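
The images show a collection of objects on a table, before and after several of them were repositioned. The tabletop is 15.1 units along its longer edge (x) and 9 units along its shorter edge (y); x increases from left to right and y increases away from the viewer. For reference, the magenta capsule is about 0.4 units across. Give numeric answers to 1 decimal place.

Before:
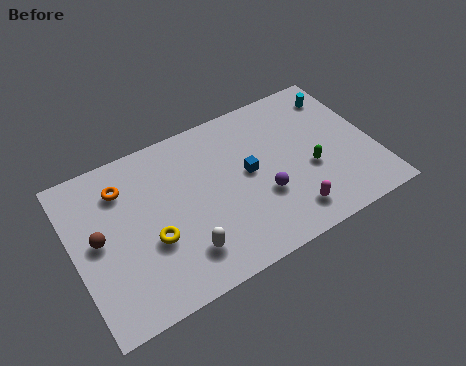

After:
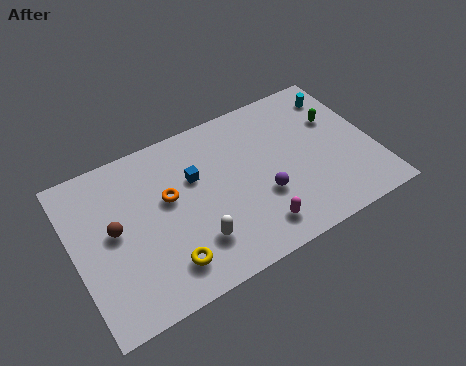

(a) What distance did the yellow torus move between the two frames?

1.7

The yellow torus was near (3.7, 3.4) before and (4.2, 1.8) after, so it travelled √(0.5² + 1.6²) ≈ 1.7 units.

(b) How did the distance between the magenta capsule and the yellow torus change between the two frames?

-2.4

They were about 6.9 units apart before and 4.5 after — 2.4 units closer together.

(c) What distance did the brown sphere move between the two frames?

0.8

The brown sphere moved from about (1.2, 4.7) to (2.0, 4.8), a distance of √(0.8² + 0.1²) ≈ 0.8.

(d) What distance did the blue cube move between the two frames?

2.8

The blue cube moved from about (8.8, 4.8) to (6.2, 5.8), a distance of √(2.6² + 1.0²) ≈ 2.8.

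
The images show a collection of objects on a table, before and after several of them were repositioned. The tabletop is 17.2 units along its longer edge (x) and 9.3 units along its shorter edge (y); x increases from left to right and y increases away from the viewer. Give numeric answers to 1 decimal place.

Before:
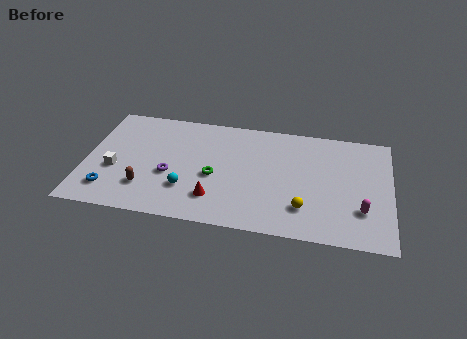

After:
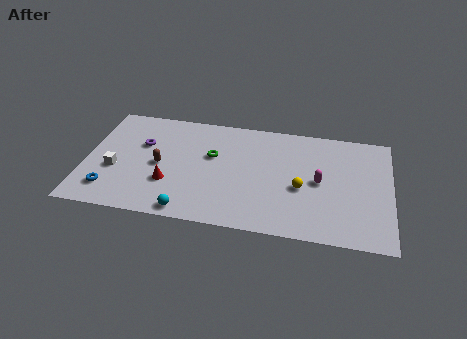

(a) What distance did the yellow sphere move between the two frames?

1.6

The yellow sphere moved from about (12.4, 2.3) to (12.2, 3.9), a distance of √(0.2² + 1.6²) ≈ 1.6.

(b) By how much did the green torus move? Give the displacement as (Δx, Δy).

(-0.2, 1.7)

The green torus started near (7.3, 4.0) and ended near (7.1, 5.7).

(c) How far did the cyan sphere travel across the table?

1.8

The cyan sphere moved from about (5.8, 2.7) to (6.0, 0.9), a distance of √(0.2² + 1.8²) ≈ 1.8.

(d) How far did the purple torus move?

2.9

The purple torus was near (4.8, 3.7) before and (3.1, 6.0) after, so it travelled √(1.7² + 2.3²) ≈ 2.9 units.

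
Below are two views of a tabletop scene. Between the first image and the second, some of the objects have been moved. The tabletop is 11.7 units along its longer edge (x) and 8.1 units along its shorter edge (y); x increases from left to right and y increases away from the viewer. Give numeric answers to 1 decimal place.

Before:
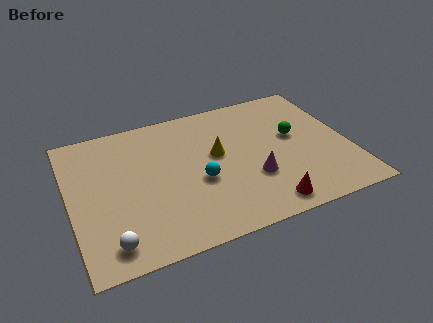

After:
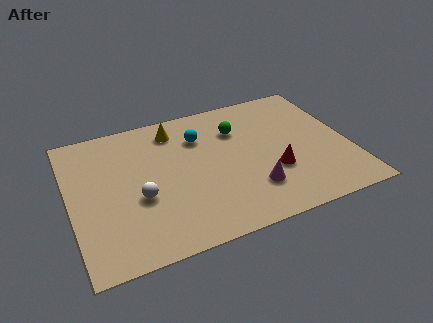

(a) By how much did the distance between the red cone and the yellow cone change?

+1.5

Before: roughly 3.9 units apart; after: 5.4. That's 1.5 units further apart.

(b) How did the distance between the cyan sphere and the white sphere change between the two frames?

-0.5

The distance was about 4.4 in the first image and 3.9 in the second, so they moved 0.5 units closer together.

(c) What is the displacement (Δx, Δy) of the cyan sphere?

(0.3, 2.6)

From the two frames, the cyan sphere sits at roughly (5.3, 3.3) before and (5.6, 5.9) after.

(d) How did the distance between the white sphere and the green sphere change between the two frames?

-3.7

They were about 8.8 units apart before and 5.1 after — 3.7 units closer together.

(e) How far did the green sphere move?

2.6

The green sphere was near (9.5, 4.6) before and (7.2, 5.8) after, so it travelled √(2.3² + 1.2²) ≈ 2.6 units.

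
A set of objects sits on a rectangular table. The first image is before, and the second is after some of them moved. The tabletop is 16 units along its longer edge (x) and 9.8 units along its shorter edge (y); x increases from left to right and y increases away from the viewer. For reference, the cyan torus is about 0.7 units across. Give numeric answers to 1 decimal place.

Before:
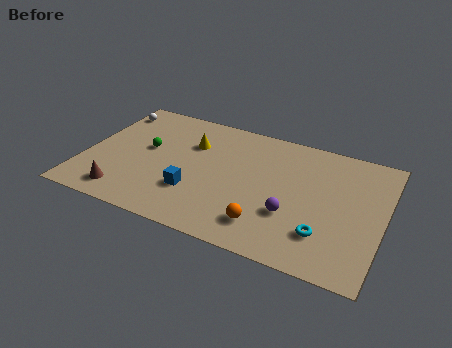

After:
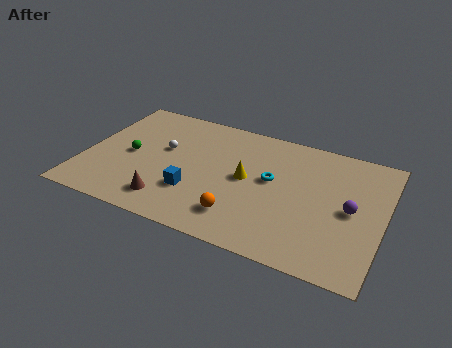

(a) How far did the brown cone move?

2.4

The brown cone moved from about (2.5, 1.5) to (4.9, 1.8), a distance of √(2.4² + 0.3²) ≈ 2.4.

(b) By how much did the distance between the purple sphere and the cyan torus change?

+2.4

The distance was about 2.0 in the first image and 4.4 in the second, so they moved 2.4 units further apart.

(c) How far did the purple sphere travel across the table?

3.4

The purple sphere moved from about (11.3, 3.3) to (14.3, 4.8), a distance of √(3.0² + 1.5²) ≈ 3.4.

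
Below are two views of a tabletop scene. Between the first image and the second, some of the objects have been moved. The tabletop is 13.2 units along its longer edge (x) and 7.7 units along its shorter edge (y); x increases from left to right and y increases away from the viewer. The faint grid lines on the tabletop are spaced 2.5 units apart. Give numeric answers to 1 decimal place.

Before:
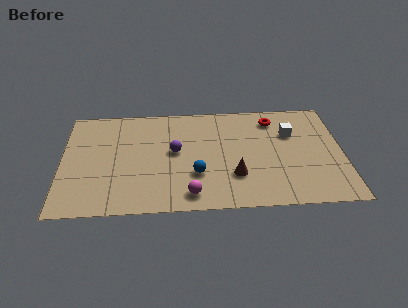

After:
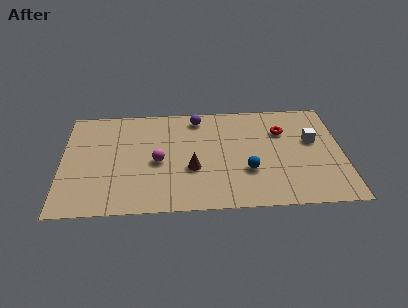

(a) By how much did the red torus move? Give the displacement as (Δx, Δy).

(0.4, -0.9)

From the two frames, the red torus sits at roughly (10.0, 6.3) before and (10.4, 5.4) after.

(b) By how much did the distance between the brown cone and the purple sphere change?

+0.3

Before: roughly 3.4 units apart; after: 3.7. That's 0.3 units further apart.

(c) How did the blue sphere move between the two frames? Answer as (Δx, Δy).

(2.4, 0.1)

From the two frames, the blue sphere sits at roughly (6.3, 2.5) before and (8.7, 2.6) after.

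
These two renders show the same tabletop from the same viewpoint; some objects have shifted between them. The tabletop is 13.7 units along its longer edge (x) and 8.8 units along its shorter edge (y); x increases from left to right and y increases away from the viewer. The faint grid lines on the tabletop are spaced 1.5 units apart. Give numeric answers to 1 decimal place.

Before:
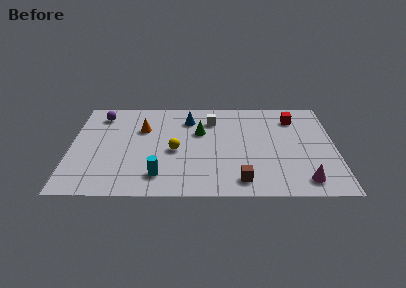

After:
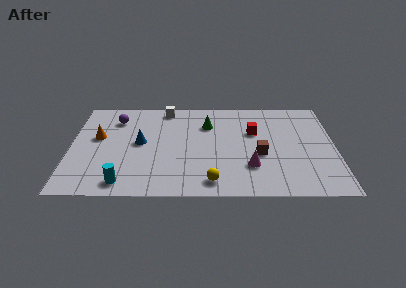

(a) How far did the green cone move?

0.8

The green cone moved from about (6.7, 5.6) to (7.1, 6.3), a distance of √(0.4² + 0.7²) ≈ 0.8.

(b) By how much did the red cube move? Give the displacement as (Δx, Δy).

(-2.1, -1.3)

The red cube was at about (11.6, 6.9) and moved to about (9.5, 5.6).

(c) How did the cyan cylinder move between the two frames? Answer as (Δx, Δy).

(-1.8, -0.6)

The cyan cylinder was at about (4.6, 1.7) and moved to about (2.8, 1.1).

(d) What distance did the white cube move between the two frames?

2.6

From (7.3, 6.7) to (4.9, 7.8), the white cube covered √(2.4² + 1.1²) ≈ 2.6 units.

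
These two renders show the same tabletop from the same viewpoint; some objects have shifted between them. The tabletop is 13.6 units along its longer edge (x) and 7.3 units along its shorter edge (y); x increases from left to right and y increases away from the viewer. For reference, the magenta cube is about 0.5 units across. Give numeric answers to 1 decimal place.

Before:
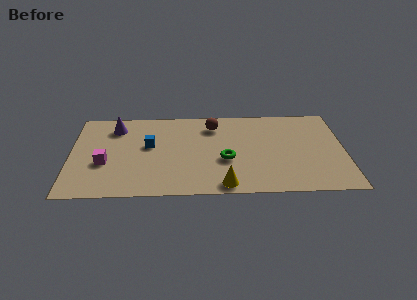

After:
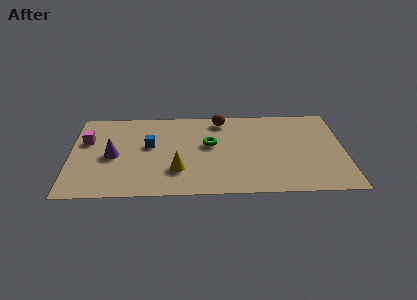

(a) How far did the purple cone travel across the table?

2.4

The purple cone moved from about (2.2, 5.8) to (2.1, 3.4), a distance of √(0.1² + 2.4²) ≈ 2.4.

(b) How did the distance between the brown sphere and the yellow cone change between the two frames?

-0.3

Before: roughly 5.0 units apart; after: 4.7. That's 0.3 units closer together.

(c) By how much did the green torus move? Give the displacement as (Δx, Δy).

(-0.8, 1.3)

From the two frames, the green torus sits at roughly (7.7, 2.9) before and (6.9, 4.2) after.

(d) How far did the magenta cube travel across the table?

2.1

The magenta cube moved from about (1.7, 2.8) to (0.8, 4.7), a distance of √(0.9² + 1.9²) ≈ 2.1.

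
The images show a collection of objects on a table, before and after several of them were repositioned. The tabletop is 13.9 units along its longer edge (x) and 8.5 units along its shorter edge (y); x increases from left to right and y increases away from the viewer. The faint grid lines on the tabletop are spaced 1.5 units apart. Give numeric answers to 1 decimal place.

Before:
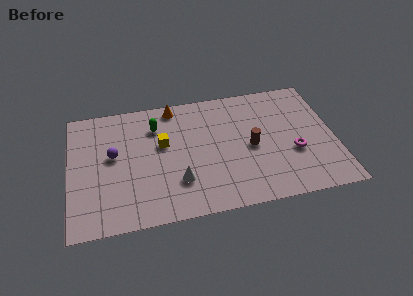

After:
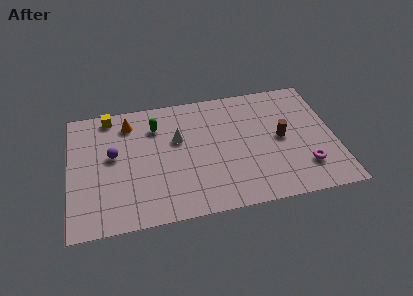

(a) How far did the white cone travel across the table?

2.9

The white cone was near (5.6, 2.4) before and (5.7, 5.3) after, so it travelled √(0.1² + 2.9²) ≈ 2.9 units.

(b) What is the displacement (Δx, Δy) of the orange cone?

(-2.4, -0.7)

From the two frames, the orange cone sits at roughly (5.6, 7.6) before and (3.2, 6.9) after.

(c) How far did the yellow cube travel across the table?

3.7

The yellow cube was near (4.9, 5.1) before and (2.2, 7.6) after, so it travelled √(2.7² + 2.5²) ≈ 3.7 units.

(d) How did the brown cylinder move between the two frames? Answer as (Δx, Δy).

(1.6, 0.3)

The brown cylinder started near (9.5, 4.0) and ended near (11.1, 4.3).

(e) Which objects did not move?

the green capsule and the purple sphere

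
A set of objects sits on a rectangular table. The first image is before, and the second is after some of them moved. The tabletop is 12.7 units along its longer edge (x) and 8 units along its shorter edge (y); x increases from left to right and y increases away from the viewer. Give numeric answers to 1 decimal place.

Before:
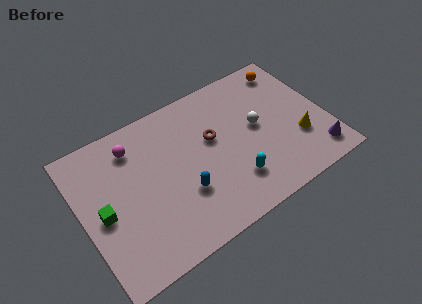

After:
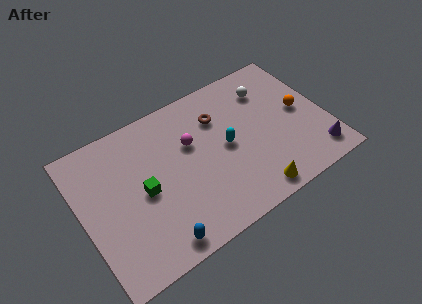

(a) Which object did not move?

the purple cone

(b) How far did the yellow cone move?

3.3

The yellow cone moved from about (11.1, 2.6) to (8.3, 0.9), a distance of √(2.8² + 1.7²) ≈ 3.3.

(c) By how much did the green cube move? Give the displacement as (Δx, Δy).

(2.1, 0.1)

The green cube was at about (1.0, 3.7) and moved to about (3.1, 3.8).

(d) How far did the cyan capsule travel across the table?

2.0

From (7.5, 2.0) to (7.5, 4.0), the cyan capsule covered √(0.0² + 2.0²) ≈ 2.0 units.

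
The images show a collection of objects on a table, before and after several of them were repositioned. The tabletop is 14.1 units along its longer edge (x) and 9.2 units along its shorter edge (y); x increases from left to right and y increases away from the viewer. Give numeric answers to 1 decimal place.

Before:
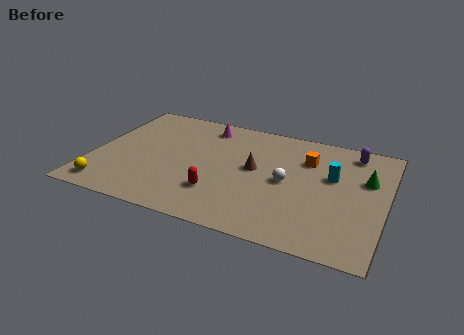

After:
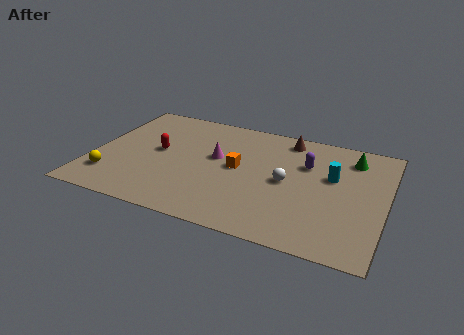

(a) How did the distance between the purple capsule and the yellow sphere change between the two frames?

-3.1

They were about 13.1 units apart before and 10.0 after — 3.1 units closer together.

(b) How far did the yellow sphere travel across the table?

0.9

The yellow sphere was near (1.1, 1.2) before and (1.1, 2.1) after, so it travelled √(0.0² + 0.9²) ≈ 0.9 units.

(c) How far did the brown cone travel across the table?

3.3

The brown cone moved from about (7.8, 5.0) to (9.1, 8.0), a distance of √(1.3² + 3.0²) ≈ 3.3.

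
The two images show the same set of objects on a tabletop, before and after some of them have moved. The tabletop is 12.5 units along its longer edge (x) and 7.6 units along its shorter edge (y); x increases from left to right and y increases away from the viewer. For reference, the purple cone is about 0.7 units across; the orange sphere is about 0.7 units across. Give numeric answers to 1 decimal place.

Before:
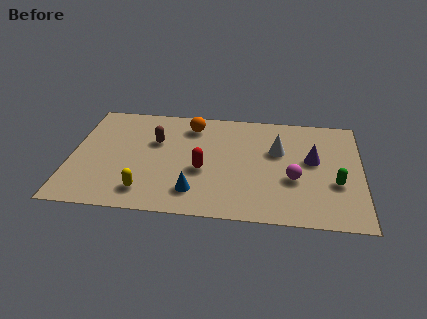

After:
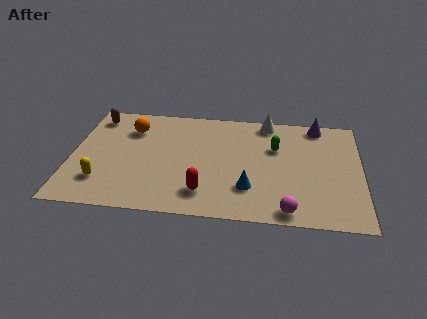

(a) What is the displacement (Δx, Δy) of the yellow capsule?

(-1.9, 0.5)

From the two frames, the yellow capsule sits at roughly (3.3, 1.4) before and (1.4, 1.9) after.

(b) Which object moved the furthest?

the green capsule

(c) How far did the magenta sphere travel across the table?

2.1

The magenta sphere moved from about (9.6, 2.9) to (9.4, 0.8), a distance of √(0.2² + 2.1²) ≈ 2.1.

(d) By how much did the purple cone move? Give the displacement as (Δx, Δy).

(0.2, 2.5)

From the two frames, the purple cone sits at roughly (10.4, 4.3) before and (10.6, 6.8) after.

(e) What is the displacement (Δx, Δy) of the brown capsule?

(-2.7, 1.5)

From the two frames, the brown capsule sits at roughly (3.6, 4.9) before and (0.9, 6.4) after.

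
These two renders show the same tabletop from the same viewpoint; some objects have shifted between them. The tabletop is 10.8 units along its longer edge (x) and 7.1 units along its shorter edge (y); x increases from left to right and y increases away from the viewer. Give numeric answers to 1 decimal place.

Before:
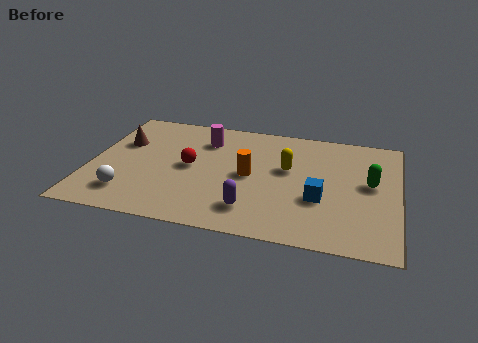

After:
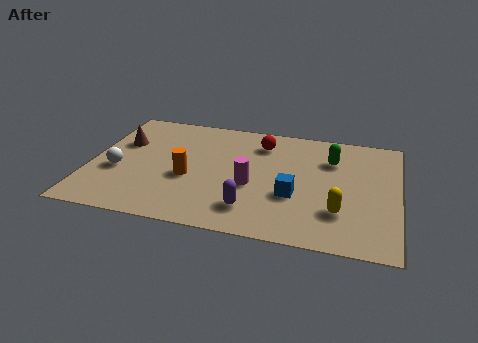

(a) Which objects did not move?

the purple capsule and the brown cone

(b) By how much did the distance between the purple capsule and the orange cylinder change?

+0.7

The distance was about 2.0 in the first image and 2.7 in the second, so they moved 0.7 units further apart.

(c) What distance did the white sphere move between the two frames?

1.4

From (1.5, 1.5) to (1.0, 2.8), the white sphere covered √(0.5² + 1.3²) ≈ 1.4 units.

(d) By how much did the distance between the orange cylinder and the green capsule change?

+1.2

They were about 4.2 units apart before and 5.4 after — 1.2 units further apart.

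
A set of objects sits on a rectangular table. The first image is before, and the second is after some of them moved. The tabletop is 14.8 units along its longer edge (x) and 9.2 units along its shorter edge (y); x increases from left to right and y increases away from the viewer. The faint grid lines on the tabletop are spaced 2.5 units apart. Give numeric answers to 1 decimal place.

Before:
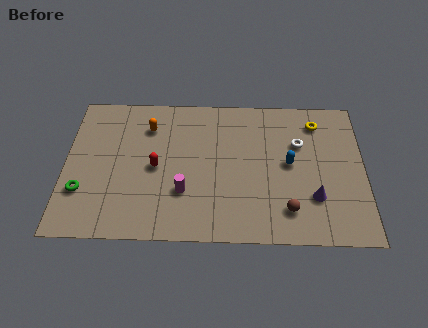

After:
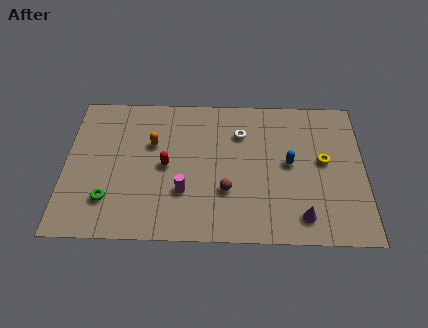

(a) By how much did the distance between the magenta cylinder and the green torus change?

-1.3

Before: roughly 5.0 units apart; after: 3.7. That's 1.3 units closer together.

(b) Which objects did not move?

the blue capsule and the magenta cylinder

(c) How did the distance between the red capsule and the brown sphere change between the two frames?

-3.6

The distance was about 7.0 in the first image and 3.4 in the second, so they moved 3.6 units closer together.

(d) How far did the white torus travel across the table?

3.0

The white torus moved from about (11.6, 6.1) to (8.7, 6.7), a distance of √(2.9² + 0.6²) ≈ 3.0.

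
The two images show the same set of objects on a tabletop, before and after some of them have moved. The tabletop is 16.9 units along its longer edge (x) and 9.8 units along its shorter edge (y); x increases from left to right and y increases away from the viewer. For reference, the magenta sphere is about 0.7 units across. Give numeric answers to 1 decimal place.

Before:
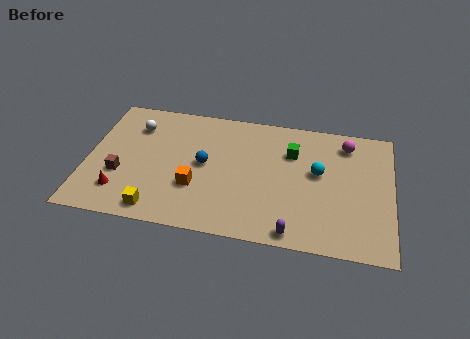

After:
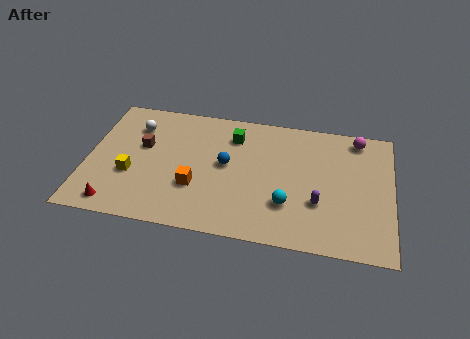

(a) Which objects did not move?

the white sphere and the orange cube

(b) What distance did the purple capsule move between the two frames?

2.7

The purple capsule moved from about (11.6, 0.9) to (12.9, 3.3), a distance of √(1.3² + 2.4²) ≈ 2.7.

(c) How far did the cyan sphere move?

3.1

The cyan sphere was near (12.8, 5.6) before and (11.2, 2.9) after, so it travelled √(1.6² + 2.7²) ≈ 3.1 units.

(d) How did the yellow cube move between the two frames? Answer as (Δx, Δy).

(-1.6, 2.4)

The yellow cube started near (4.1, 1.2) and ended near (2.5, 3.6).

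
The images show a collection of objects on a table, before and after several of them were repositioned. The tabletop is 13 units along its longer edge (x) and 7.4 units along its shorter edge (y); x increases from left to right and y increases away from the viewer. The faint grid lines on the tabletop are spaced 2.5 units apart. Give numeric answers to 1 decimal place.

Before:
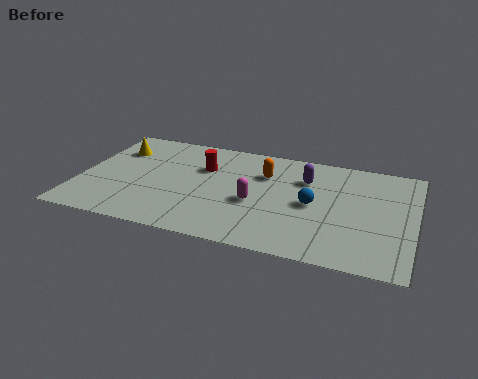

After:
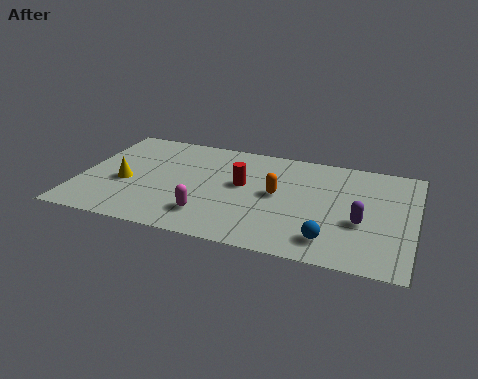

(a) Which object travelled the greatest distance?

the purple capsule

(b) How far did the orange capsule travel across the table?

1.4

From (7.1, 5.2) to (7.7, 3.9), the orange capsule covered √(0.6² + 1.3²) ≈ 1.4 units.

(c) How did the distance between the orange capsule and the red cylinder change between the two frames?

-1.0

They were about 2.4 units apart before and 1.4 after — 1.0 units closer together.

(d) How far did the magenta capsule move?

2.2

The magenta capsule moved from about (6.9, 3.1) to (5.2, 1.7), a distance of √(1.7² + 1.4²) ≈ 2.2.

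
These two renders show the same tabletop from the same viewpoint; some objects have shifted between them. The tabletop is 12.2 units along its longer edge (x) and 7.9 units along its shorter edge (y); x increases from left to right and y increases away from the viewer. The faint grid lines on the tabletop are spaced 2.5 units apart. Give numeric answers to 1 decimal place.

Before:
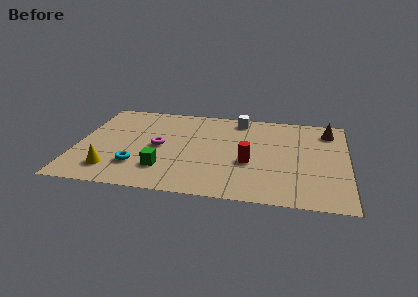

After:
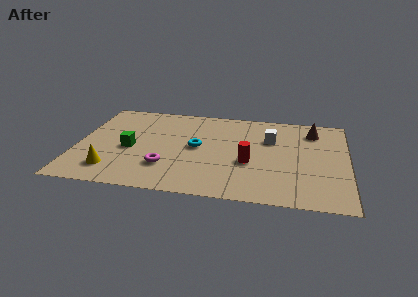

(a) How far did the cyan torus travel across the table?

3.3

From (2.8, 2.1) to (5.4, 4.1), the cyan torus covered √(2.6² + 2.0²) ≈ 3.3 units.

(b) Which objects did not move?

the yellow cone and the red cylinder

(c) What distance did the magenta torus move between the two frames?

1.7

The magenta torus was near (3.7, 3.9) before and (4.1, 2.2) after, so it travelled √(0.4² + 1.7²) ≈ 1.7 units.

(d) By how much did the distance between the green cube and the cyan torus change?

+1.9

Before: roughly 1.2 units apart; after: 3.1. That's 1.9 units further apart.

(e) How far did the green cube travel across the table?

2.2

From (4.0, 2.0) to (2.4, 3.5), the green cube covered √(1.6² + 1.5²) ≈ 2.2 units.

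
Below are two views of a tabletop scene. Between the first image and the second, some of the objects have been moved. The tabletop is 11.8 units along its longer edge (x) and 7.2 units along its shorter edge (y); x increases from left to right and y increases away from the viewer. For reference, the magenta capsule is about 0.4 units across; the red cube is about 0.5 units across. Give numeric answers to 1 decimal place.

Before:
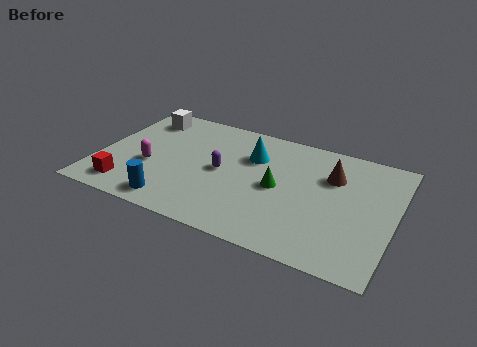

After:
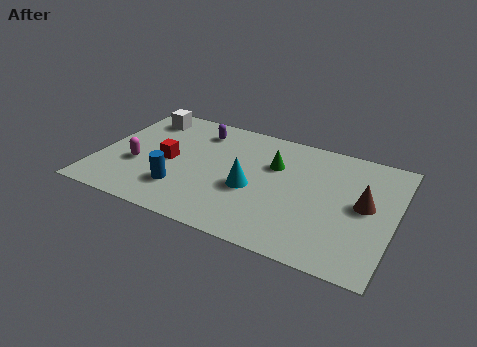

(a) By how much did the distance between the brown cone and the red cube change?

-0.9

They were about 8.7 units apart before and 7.8 after — 0.9 units closer together.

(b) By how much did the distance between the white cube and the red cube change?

-1.8

They were about 4.7 units apart before and 2.9 after — 1.8 units closer together.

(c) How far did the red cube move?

2.6

From (1.4, 1.2) to (2.8, 3.4), the red cube covered √(1.4² + 2.2²) ≈ 2.6 units.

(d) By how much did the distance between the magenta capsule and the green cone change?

+0.6

Before: roughly 5.1 units apart; after: 5.7. That's 0.6 units further apart.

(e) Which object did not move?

the white cube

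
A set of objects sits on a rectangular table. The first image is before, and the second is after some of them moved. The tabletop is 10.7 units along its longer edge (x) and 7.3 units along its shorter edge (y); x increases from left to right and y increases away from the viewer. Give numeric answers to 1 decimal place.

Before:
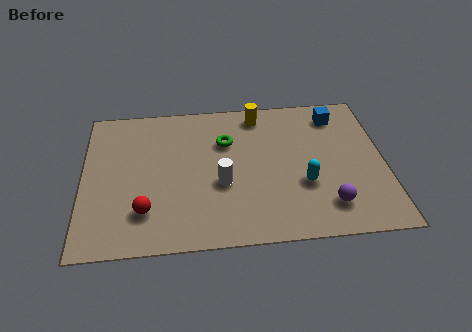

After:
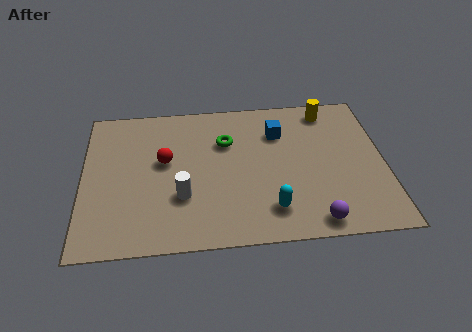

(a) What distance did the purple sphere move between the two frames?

0.9

The purple sphere was near (8.6, 1.5) before and (8.1, 0.8) after, so it travelled √(0.5² + 0.7²) ≈ 0.9 units.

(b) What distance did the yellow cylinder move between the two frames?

2.5

From (6.3, 6.3) to (8.8, 6.3), the yellow cylinder covered √(2.5² + 0.0²) ≈ 2.5 units.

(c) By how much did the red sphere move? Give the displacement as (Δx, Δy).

(0.7, 2.4)

The red sphere started near (2.2, 1.8) and ended near (2.9, 4.2).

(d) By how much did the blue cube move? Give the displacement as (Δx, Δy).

(-2.1, -0.7)

From the two frames, the blue cube sits at roughly (9.1, 6.0) before and (7.0, 5.3) after.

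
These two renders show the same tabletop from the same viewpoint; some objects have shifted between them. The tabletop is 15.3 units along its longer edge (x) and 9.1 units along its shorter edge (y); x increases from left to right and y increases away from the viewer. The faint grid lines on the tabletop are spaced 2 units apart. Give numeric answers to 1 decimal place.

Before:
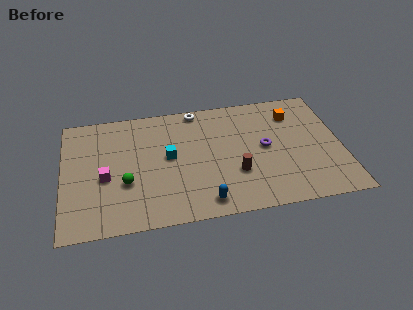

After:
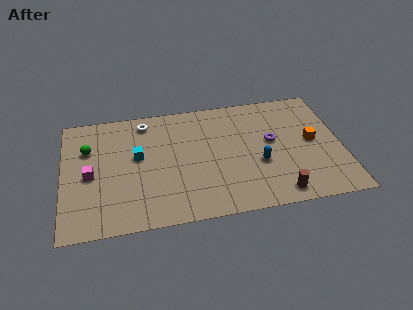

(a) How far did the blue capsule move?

3.9

The blue capsule moved from about (7.6, 1.2) to (10.7, 3.5), a distance of √(3.1² + 2.3²) ≈ 3.9.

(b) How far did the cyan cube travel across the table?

1.7

The cyan cube was near (5.8, 4.9) before and (4.1, 5.2) after, so it travelled √(1.7² + 0.3²) ≈ 1.7 units.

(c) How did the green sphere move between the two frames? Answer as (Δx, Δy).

(-2.0, 2.9)

The green sphere was at about (3.4, 3.3) and moved to about (1.4, 6.2).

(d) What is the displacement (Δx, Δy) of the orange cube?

(0.9, -2.3)

The orange cube was at about (12.8, 7.0) and moved to about (13.7, 4.7).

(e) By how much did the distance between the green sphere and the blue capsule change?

+5.0

They were about 4.7 units apart before and 9.7 after — 5.0 units further apart.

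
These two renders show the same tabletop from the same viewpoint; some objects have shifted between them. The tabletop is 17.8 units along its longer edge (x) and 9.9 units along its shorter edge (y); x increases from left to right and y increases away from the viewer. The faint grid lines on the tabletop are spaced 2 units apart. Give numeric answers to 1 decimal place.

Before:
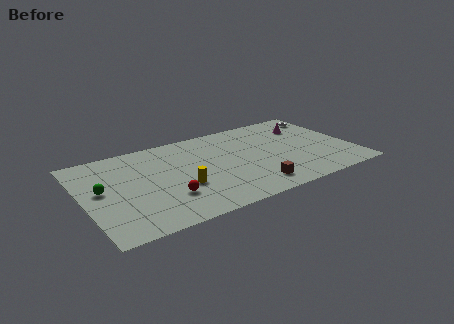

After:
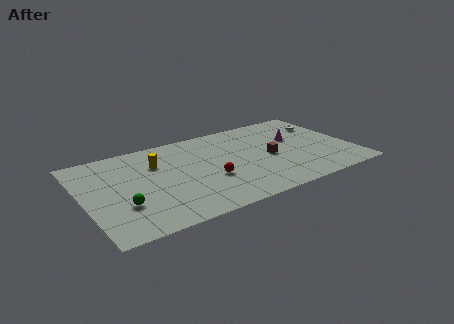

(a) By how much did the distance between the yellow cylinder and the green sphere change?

-0.7

Before: roughly 5.3 units apart; after: 4.6. That's 0.7 units closer together.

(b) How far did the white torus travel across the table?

1.0

From (16.8, 8.2) to (16.5, 7.2), the white torus covered √(0.3² + 1.0²) ≈ 1.0 units.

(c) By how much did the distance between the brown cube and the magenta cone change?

-4.7

Before: roughly 7.2 units apart; after: 2.5. That's 4.7 units closer together.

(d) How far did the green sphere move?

2.5

From (1.2, 5.4) to (2.3, 3.2), the green sphere covered √(1.1² + 2.2²) ≈ 2.5 units.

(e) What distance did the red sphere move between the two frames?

3.0

From (5.2, 2.9) to (8.1, 3.7), the red sphere covered √(2.9² + 0.8²) ≈ 3.0 units.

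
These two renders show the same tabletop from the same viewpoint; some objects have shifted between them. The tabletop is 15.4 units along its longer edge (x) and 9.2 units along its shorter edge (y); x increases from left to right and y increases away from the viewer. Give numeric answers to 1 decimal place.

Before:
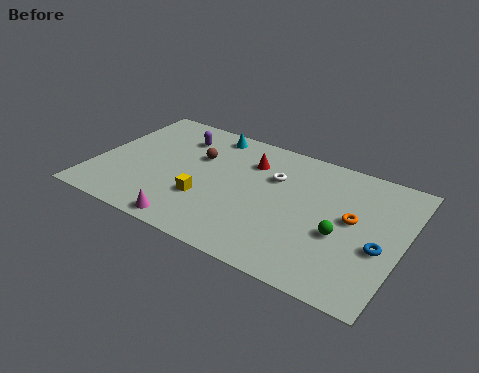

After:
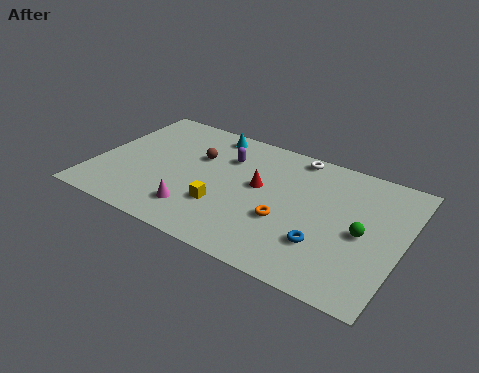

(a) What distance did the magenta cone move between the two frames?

1.1

From (5.4, 0.9) to (5.5, 2.0), the magenta cone covered √(0.1² + 1.1²) ≈ 1.1 units.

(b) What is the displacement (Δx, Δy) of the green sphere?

(1.0, 0.6)

The green sphere started near (12.5, 3.7) and ended near (13.5, 4.3).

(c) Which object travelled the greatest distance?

the orange torus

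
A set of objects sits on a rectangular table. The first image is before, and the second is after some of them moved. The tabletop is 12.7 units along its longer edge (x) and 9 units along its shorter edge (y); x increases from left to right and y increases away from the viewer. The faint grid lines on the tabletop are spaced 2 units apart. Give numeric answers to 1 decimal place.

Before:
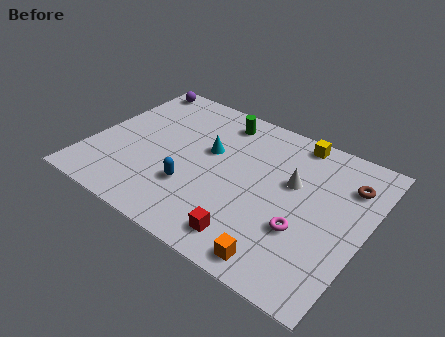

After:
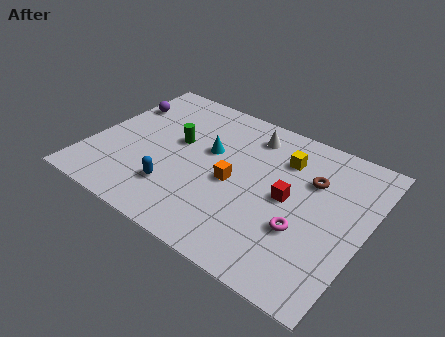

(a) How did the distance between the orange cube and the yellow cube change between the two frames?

-3.9

The distance was about 7.1 in the first image and 3.2 in the second, so they moved 3.9 units closer together.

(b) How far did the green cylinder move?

2.9

The green cylinder moved from about (5.4, 7.6) to (3.8, 5.2), a distance of √(1.6² + 2.4²) ≈ 2.9.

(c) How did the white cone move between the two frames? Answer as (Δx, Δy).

(-2.3, 1.9)

From the two frames, the white cone sits at roughly (9.2, 5.5) before and (6.9, 7.4) after.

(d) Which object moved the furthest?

the orange cube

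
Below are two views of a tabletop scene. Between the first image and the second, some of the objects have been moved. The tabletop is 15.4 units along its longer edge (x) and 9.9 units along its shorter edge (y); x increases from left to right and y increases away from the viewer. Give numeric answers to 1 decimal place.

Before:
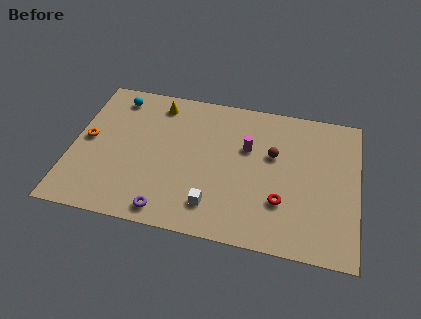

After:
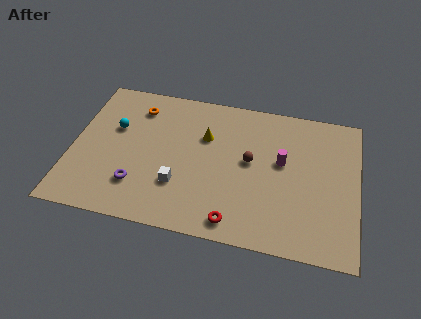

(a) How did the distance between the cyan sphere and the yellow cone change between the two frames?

+2.6

They were about 2.3 units apart before and 4.9 after — 2.6 units further apart.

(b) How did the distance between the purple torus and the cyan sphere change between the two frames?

-4.0

Before: roughly 8.0 units apart; after: 4.0. That's 4.0 units closer together.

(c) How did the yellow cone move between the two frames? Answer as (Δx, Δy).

(2.7, -1.8)

The yellow cone started near (4.4, 8.4) and ended near (7.1, 6.6).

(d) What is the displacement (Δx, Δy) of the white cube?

(-1.9, 1.0)

The white cube started near (7.8, 2.0) and ended near (5.9, 3.0).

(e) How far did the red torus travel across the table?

3.0

From (11.4, 3.0) to (9.0, 1.2), the red torus covered √(2.4² + 1.8²) ≈ 3.0 units.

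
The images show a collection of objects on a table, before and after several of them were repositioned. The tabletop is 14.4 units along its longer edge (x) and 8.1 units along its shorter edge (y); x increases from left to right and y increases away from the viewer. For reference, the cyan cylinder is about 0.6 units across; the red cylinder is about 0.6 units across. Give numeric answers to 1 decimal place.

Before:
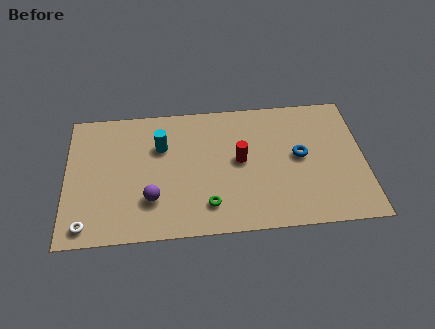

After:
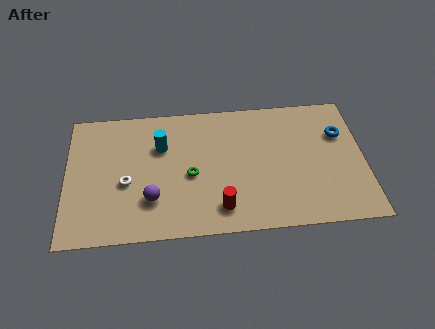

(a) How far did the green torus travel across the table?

2.1

The green torus moved from about (6.8, 1.7) to (6.0, 3.6), a distance of √(0.8² + 1.9²) ≈ 2.1.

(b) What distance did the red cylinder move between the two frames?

3.0

From (8.4, 4.3) to (7.4, 1.5), the red cylinder covered √(1.0² + 2.8²) ≈ 3.0 units.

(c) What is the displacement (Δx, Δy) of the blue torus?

(2.0, 1.2)

The blue torus started near (11.3, 4.3) and ended near (13.3, 5.5).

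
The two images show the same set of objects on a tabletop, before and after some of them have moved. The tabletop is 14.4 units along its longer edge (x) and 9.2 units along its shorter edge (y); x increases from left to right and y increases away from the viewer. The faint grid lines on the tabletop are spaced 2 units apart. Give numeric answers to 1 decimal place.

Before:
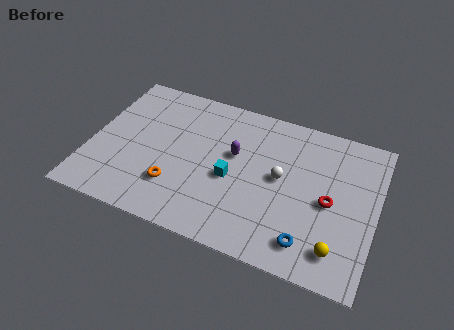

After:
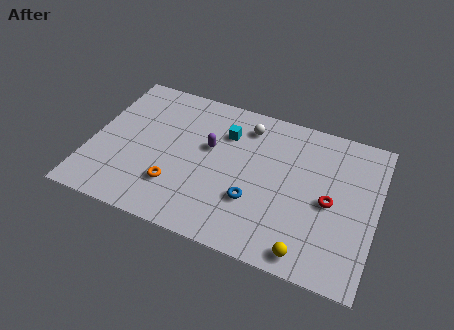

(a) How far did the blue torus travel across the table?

3.2

The blue torus was near (11.3, 1.6) before and (8.4, 3.0) after, so it travelled √(2.9² + 1.4²) ≈ 3.2 units.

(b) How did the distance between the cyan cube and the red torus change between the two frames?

+1.1

Before: roughly 4.9 units apart; after: 6.0. That's 1.1 units further apart.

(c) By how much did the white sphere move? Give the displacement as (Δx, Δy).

(-2.0, 2.6)

The white sphere started near (9.6, 4.9) and ended near (7.6, 7.5).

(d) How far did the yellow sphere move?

1.6

From (12.7, 1.7) to (11.3, 1.0), the yellow sphere covered √(1.4² + 0.7²) ≈ 1.6 units.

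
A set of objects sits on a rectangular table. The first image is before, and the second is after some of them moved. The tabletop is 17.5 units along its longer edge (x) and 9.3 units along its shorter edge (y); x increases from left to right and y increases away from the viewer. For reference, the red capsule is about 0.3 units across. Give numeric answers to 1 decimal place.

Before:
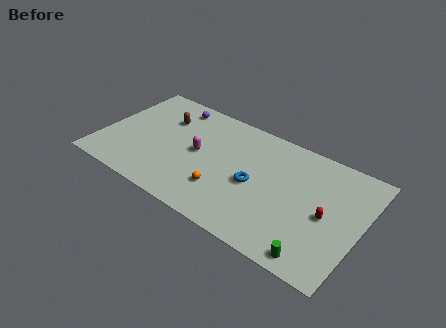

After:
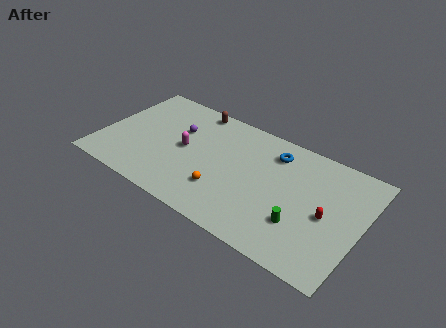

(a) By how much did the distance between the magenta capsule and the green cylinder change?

-1.0

The distance was about 9.4 in the first image and 8.4 in the second, so they moved 1.0 units closer together.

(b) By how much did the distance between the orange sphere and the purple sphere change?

-1.9

The distance was about 7.0 in the first image and 5.1 in the second, so they moved 1.9 units closer together.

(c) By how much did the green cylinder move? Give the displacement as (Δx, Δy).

(-1.3, 1.8)

The green cylinder started near (15.1, 1.0) and ended near (13.8, 2.8).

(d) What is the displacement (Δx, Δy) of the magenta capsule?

(-0.9, -0.1)

The magenta capsule started near (6.5, 4.8) and ended near (5.6, 4.7).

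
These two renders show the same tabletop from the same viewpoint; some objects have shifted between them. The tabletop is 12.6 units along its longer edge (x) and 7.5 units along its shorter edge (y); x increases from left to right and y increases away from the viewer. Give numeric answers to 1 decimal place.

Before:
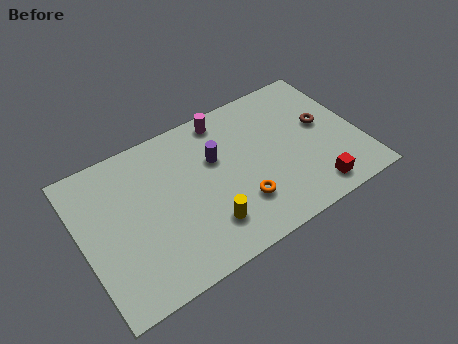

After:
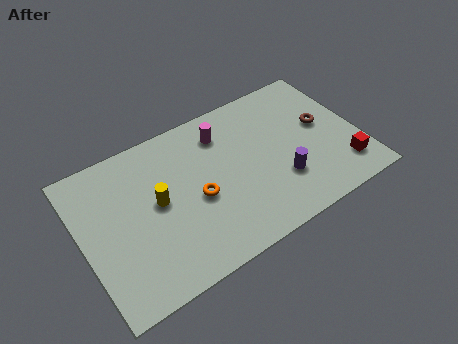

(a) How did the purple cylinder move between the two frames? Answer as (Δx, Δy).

(2.6, -2.5)

The purple cylinder was at about (6.2, 4.8) and moved to about (8.8, 2.3).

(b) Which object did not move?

the brown torus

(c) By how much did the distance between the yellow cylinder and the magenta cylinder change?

-1.3

They were about 5.1 units apart before and 3.8 after — 1.3 units closer together.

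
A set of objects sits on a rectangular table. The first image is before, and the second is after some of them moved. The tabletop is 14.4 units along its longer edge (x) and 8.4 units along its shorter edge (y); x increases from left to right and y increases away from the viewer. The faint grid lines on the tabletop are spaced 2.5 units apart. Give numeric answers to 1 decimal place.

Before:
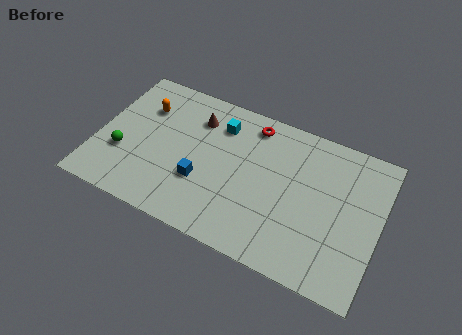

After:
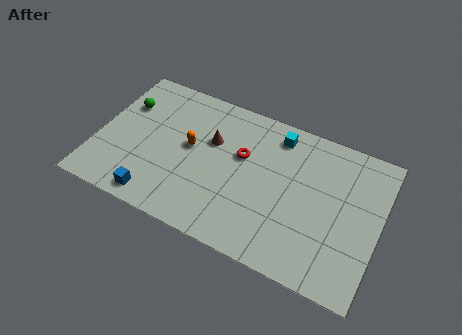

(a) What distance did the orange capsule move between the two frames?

3.0

From (2.1, 6.0) to (4.7, 4.6), the orange capsule covered √(2.6² + 1.4²) ≈ 3.0 units.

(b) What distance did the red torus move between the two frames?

2.0

From (7.6, 7.2) to (7.3, 5.2), the red torus covered √(0.3² + 2.0²) ≈ 2.0 units.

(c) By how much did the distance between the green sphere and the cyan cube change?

+2.1

Before: roughly 5.8 units apart; after: 7.9. That's 2.1 units further apart.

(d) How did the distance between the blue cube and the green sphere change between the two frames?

+1.2

They were about 4.1 units apart before and 5.3 after — 1.2 units further apart.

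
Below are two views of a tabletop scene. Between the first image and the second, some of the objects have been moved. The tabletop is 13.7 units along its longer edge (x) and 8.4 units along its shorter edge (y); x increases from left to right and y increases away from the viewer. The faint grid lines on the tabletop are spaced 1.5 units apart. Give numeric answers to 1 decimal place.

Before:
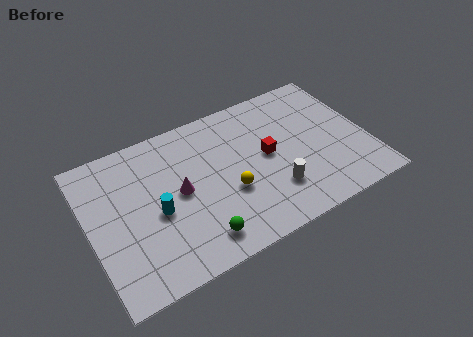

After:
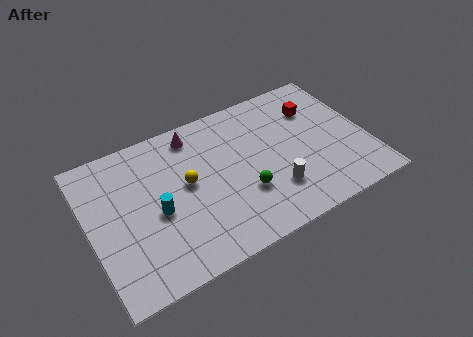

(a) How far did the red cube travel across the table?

3.2

The red cube moved from about (8.8, 4.4) to (11.5, 6.1), a distance of √(2.7² + 1.7²) ≈ 3.2.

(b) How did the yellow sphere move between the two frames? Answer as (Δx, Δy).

(-1.9, 1.4)

The yellow sphere was at about (6.7, 3.2) and moved to about (4.8, 4.6).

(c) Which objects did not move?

the white cylinder and the cyan cylinder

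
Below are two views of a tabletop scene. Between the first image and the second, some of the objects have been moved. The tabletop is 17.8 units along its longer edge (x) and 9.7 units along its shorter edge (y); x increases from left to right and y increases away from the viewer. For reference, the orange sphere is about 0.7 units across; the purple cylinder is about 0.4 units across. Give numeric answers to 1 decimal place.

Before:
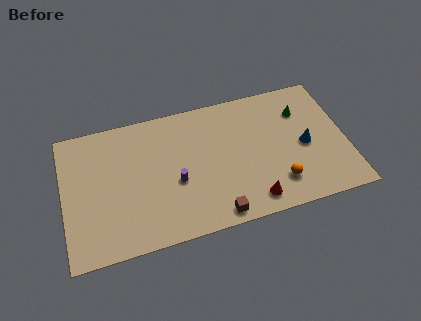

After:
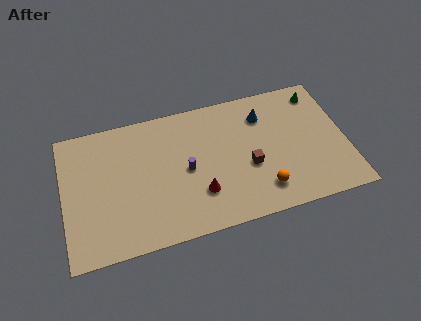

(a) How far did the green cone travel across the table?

1.6

The green cone was near (15.2, 7.1) before and (16.4, 8.2) after, so it travelled √(1.2² + 1.1²) ≈ 1.6 units.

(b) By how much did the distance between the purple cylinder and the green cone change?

+0.6

They were about 8.8 units apart before and 9.4 after — 0.6 units further apart.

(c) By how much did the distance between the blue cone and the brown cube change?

-3.2

Before: roughly 6.9 units apart; after: 3.7. That's 3.2 units closer together.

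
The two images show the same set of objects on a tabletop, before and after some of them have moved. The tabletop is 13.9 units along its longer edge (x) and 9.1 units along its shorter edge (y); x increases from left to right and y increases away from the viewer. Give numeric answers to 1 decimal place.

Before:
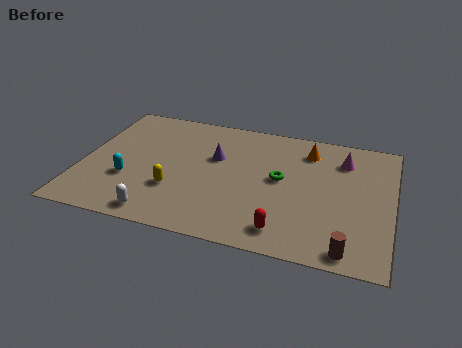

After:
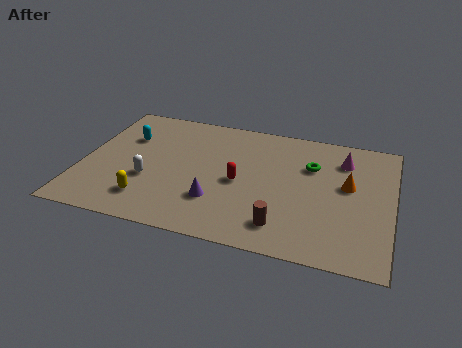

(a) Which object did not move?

the magenta cone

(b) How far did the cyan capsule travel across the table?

3.1

The cyan capsule moved from about (2.2, 3.1) to (1.8, 6.2), a distance of √(0.4² + 3.1²) ≈ 3.1.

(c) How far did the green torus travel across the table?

1.8

The green torus moved from about (8.9, 4.9) to (10.2, 6.2), a distance of √(1.3² + 1.3²) ≈ 1.8.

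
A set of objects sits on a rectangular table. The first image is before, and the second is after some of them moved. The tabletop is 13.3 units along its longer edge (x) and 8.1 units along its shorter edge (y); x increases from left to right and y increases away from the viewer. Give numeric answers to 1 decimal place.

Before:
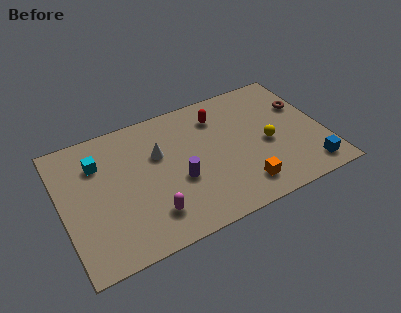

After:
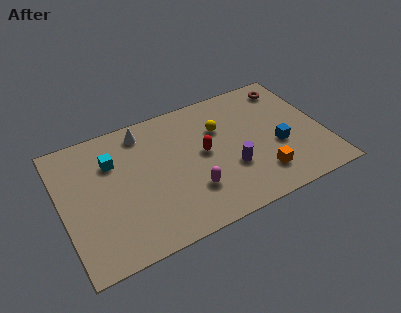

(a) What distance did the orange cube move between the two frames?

1.0

The orange cube was near (8.8, 1.5) before and (9.8, 1.8) after, so it travelled √(1.0² + 0.3²) ≈ 1.0 units.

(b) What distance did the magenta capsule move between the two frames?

2.2

The magenta capsule moved from about (4.2, 1.8) to (6.3, 2.3), a distance of √(2.1² + 0.5²) ≈ 2.2.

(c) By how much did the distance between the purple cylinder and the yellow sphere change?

-1.9

They were about 4.6 units apart before and 2.7 after — 1.9 units closer together.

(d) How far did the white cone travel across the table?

1.8

The white cone was near (5.0, 5.2) before and (4.4, 6.9) after, so it travelled √(0.6² + 1.7²) ≈ 1.8 units.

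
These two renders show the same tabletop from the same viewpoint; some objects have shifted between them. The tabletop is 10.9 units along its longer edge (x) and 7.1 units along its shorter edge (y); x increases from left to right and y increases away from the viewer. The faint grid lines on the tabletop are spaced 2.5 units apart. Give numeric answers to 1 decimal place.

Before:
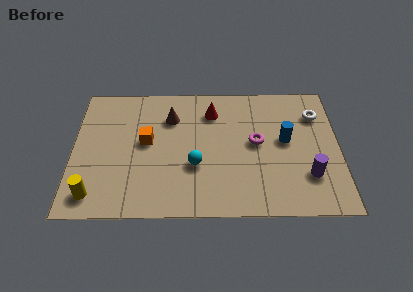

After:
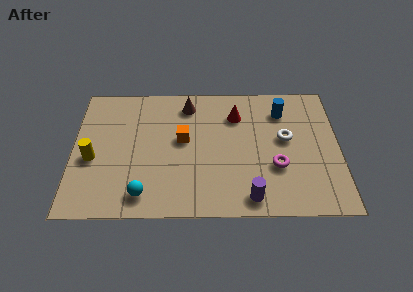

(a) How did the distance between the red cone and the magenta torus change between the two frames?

+0.7

The distance was about 2.5 in the first image and 3.2 in the second, so they moved 0.7 units further apart.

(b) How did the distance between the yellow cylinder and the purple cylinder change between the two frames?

-2.0

The distance was about 8.7 in the first image and 6.7 in the second, so they moved 2.0 units closer together.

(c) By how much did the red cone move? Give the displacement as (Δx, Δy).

(1.0, -0.2)

The red cone started near (5.7, 5.5) and ended near (6.7, 5.3).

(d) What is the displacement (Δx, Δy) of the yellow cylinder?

(-0.1, 1.9)

The yellow cylinder started near (0.9, 1.1) and ended near (0.8, 3.0).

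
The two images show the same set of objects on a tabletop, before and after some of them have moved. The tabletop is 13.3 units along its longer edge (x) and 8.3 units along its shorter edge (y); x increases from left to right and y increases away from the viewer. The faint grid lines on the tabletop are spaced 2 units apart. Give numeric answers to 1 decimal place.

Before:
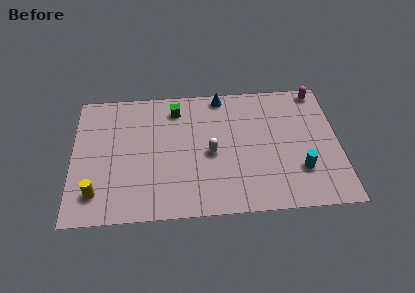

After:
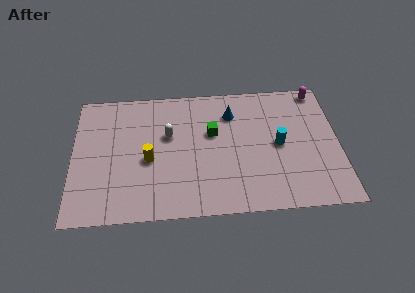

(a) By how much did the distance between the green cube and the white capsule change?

-1.2

The distance was about 3.4 in the first image and 2.2 in the second, so they moved 1.2 units closer together.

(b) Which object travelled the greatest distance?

the yellow cylinder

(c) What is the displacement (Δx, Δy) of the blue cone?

(0.5, -1.2)

From the two frames, the blue cone sits at roughly (7.5, 7.5) before and (8.0, 6.3) after.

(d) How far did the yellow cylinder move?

3.2

From (1.2, 1.7) to (3.8, 3.6), the yellow cylinder covered √(2.6² + 1.9²) ≈ 3.2 units.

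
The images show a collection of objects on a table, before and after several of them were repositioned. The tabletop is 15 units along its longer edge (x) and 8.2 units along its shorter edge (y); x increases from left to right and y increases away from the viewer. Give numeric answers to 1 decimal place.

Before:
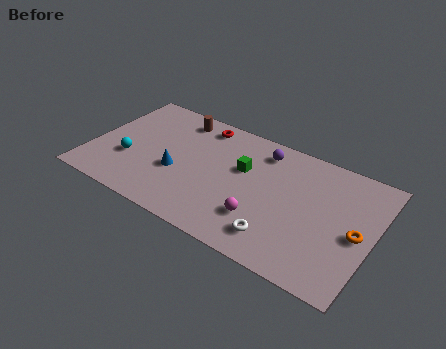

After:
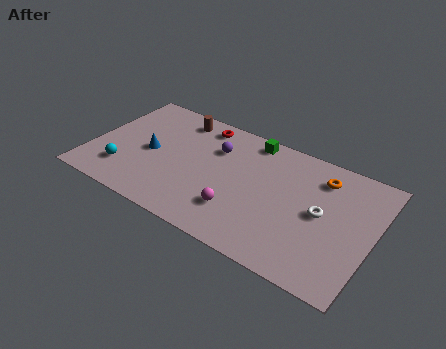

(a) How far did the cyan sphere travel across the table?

0.9

The cyan sphere moved from about (2.1, 2.9) to (2.0, 2.0), a distance of √(0.1² + 0.9²) ≈ 0.9.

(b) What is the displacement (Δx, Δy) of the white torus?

(1.9, 2.6)

From the two frames, the white torus sits at roughly (10.4, 1.6) before and (12.3, 4.2) after.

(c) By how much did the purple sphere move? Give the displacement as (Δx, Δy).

(-2.4, -1.0)

The purple sphere was at about (8.8, 6.8) and moved to about (6.4, 5.8).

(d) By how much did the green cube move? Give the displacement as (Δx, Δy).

(0.1, 2.2)

The green cube started near (8.0, 5.1) and ended near (8.1, 7.3).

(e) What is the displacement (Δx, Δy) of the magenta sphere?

(-1.2, -0.1)

The magenta sphere was at about (9.4, 2.3) and moved to about (8.2, 2.2).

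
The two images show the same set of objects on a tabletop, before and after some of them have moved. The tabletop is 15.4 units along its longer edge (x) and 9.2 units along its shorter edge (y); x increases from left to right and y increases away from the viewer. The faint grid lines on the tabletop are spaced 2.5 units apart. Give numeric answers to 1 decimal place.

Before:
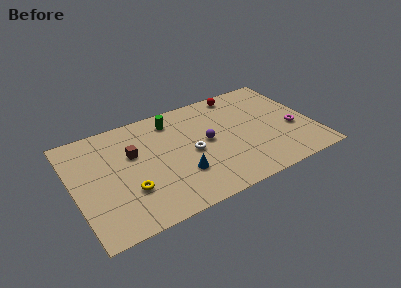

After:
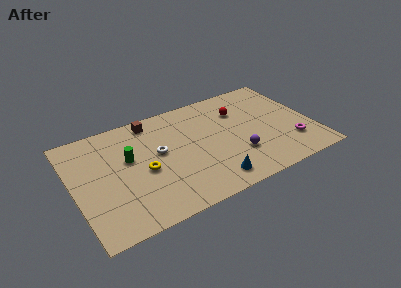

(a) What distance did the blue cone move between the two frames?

2.3

The blue cone moved from about (6.6, 2.8) to (8.4, 1.4), a distance of √(1.8² + 1.4²) ≈ 2.3.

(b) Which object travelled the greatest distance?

the green cylinder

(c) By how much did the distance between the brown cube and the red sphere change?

-1.9

The distance was about 7.7 in the first image and 5.8 in the second, so they moved 1.9 units closer together.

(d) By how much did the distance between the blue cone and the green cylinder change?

+1.5

The distance was about 4.8 in the first image and 6.3 in the second, so they moved 1.5 units further apart.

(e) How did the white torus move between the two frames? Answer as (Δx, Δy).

(-2.0, 0.9)

The white torus started near (7.5, 4.3) and ended near (5.5, 5.2).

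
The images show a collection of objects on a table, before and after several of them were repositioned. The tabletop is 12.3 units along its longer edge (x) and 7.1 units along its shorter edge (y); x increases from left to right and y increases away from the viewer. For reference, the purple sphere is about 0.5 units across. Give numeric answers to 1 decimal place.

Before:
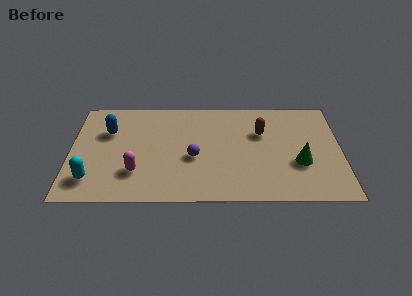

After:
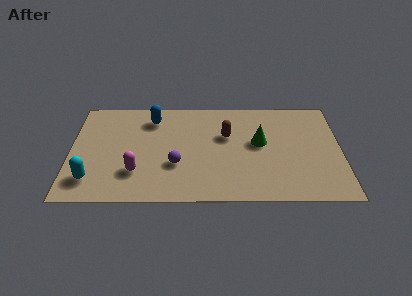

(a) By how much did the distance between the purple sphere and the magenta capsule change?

-0.9

The distance was about 2.8 in the first image and 1.9 in the second, so they moved 0.9 units closer together.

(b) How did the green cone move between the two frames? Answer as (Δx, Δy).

(-1.8, 1.4)

From the two frames, the green cone sits at roughly (10.4, 2.6) before and (8.6, 4.0) after.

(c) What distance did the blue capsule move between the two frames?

2.2

The blue capsule moved from about (1.7, 4.8) to (3.7, 5.7), a distance of √(2.0² + 0.9²) ≈ 2.2.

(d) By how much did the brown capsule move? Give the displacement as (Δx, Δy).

(-1.6, -0.2)

From the two frames, the brown capsule sits at roughly (8.7, 4.7) before and (7.1, 4.5) after.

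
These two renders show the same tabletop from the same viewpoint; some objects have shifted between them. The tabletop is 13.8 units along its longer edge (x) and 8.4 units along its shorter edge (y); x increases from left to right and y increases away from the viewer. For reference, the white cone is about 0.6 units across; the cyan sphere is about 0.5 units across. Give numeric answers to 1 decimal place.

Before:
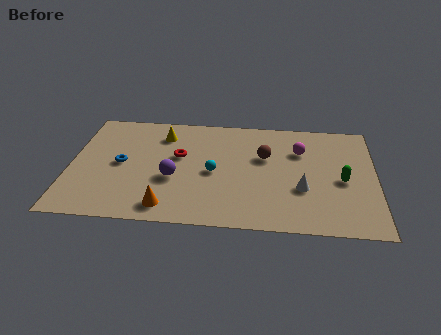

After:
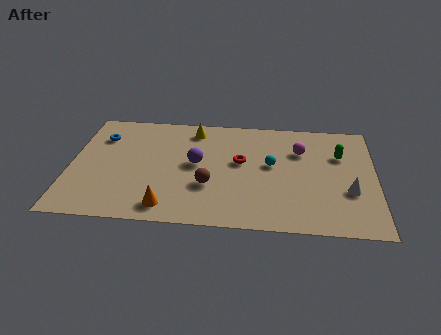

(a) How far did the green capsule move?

1.9

The green capsule moved from about (12.3, 3.8) to (12.2, 5.7), a distance of √(0.1² + 1.9²) ≈ 1.9.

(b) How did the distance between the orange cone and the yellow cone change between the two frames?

+0.6

The distance was about 5.4 in the first image and 6.0 in the second, so they moved 0.6 units further apart.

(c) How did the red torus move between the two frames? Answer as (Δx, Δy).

(2.8, -0.2)

The red torus started near (4.9, 5.0) and ended near (7.7, 4.8).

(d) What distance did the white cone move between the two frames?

2.1

From (10.5, 3.0) to (12.6, 3.0), the white cone covered √(2.1² + 0.0²) ≈ 2.1 units.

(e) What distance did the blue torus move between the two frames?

2.2

The blue torus was near (2.3, 4.2) before and (1.3, 6.2) after, so it travelled √(1.0² + 2.0²) ≈ 2.2 units.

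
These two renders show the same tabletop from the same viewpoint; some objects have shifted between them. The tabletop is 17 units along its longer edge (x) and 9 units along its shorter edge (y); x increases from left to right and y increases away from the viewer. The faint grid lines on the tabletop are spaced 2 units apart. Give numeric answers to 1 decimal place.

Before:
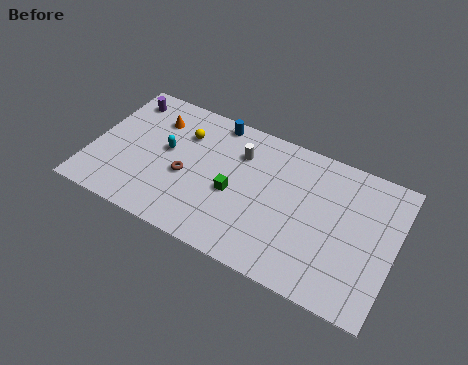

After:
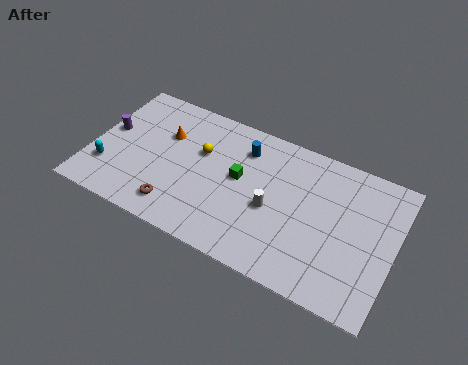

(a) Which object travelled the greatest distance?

the cyan capsule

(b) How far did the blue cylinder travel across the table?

2.1

From (6.5, 8.1) to (8.3, 7.0), the blue cylinder covered √(1.8² + 1.1²) ≈ 2.1 units.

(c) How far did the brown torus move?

2.2

From (5.4, 3.8) to (5.2, 1.6), the brown torus covered √(0.2² + 2.2²) ≈ 2.2 units.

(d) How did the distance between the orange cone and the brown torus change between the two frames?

+0.9

They were about 3.7 units apart before and 4.6 after — 0.9 units further apart.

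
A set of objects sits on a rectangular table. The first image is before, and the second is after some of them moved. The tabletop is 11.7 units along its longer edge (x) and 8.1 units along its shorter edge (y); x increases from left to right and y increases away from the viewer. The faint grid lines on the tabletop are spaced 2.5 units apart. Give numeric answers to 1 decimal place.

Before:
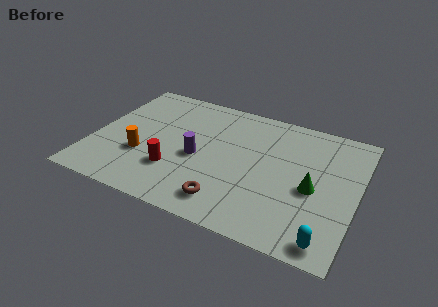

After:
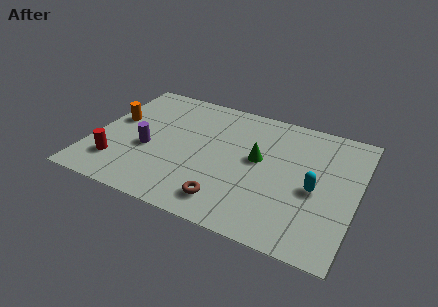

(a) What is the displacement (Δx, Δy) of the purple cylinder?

(-2.2, -0.3)

The purple cylinder started near (4.7, 3.6) and ended near (2.5, 3.3).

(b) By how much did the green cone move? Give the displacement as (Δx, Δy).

(-2.5, 0.9)

The green cone was at about (9.8, 3.6) and moved to about (7.3, 4.5).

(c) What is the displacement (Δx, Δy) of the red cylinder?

(-2.5, -0.5)

The red cylinder was at about (3.8, 2.4) and moved to about (1.3, 1.9).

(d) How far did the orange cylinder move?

2.4

From (2.3, 2.8) to (0.8, 4.7), the orange cylinder covered √(1.5² + 1.9²) ≈ 2.4 units.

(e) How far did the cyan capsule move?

2.8

From (10.7, 0.9) to (9.9, 3.6), the cyan capsule covered √(0.8² + 2.7²) ≈ 2.8 units.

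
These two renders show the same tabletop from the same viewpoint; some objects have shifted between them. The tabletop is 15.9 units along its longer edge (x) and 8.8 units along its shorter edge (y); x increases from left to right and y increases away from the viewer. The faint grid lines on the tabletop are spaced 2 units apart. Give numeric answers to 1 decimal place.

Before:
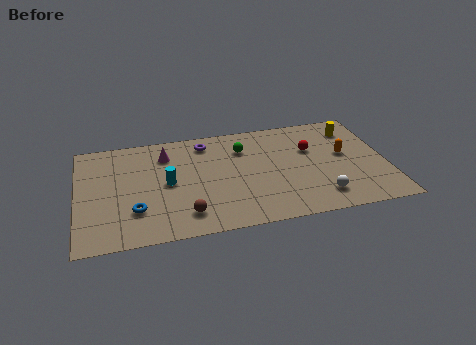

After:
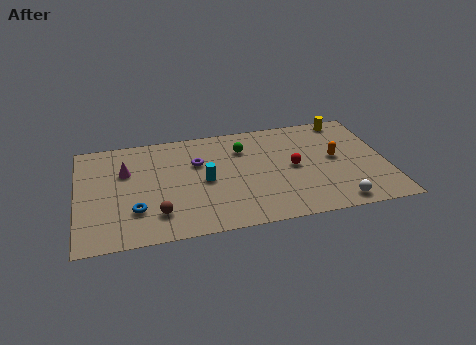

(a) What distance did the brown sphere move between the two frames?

1.4

The brown sphere moved from about (5.4, 1.7) to (4.0, 2.0), a distance of √(1.4² + 0.3²) ≈ 1.4.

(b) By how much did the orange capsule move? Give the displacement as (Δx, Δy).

(-0.5, -0.2)

The orange capsule started near (13.8, 4.9) and ended near (13.3, 4.7).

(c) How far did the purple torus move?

1.7

The purple torus moved from about (6.7, 7.4) to (6.2, 5.8), a distance of √(0.5² + 1.6²) ≈ 1.7.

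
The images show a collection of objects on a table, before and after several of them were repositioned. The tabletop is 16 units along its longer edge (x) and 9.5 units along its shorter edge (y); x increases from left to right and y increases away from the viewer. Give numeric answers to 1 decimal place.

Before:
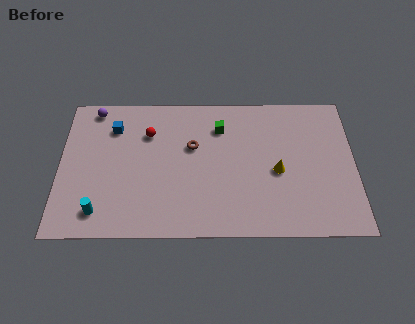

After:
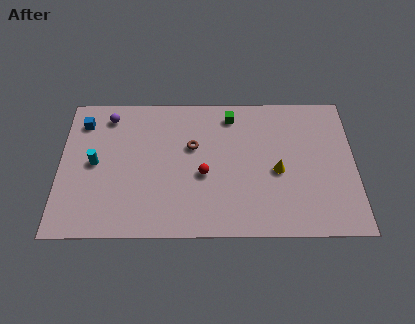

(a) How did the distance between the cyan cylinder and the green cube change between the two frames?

-0.5

Before: roughly 8.6 units apart; after: 8.1. That's 0.5 units closer together.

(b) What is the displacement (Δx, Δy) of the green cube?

(0.6, 0.8)

From the two frames, the green cube sits at roughly (8.7, 7.2) before and (9.3, 8.0) after.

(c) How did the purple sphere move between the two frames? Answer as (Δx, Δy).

(0.8, -0.5)

The purple sphere started near (1.8, 8.5) and ended near (2.6, 8.0).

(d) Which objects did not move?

the brown torus and the yellow cone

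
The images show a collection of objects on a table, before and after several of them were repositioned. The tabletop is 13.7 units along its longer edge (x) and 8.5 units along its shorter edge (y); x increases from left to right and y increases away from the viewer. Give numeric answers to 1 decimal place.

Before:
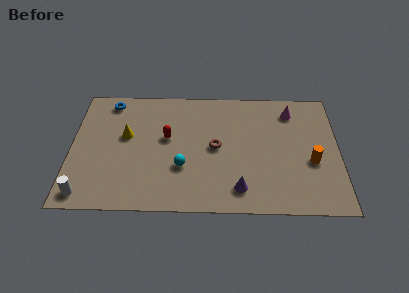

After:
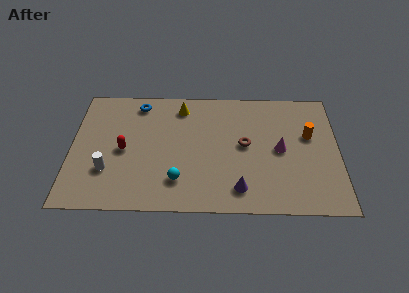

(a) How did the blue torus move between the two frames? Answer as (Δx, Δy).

(1.5, -0.1)

From the two frames, the blue torus sits at roughly (1.9, 7.4) before and (3.4, 7.3) after.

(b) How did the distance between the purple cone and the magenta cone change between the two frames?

-2.6

They were about 6.0 units apart before and 3.4 after — 2.6 units closer together.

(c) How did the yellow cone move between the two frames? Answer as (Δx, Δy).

(2.8, 2.1)

The yellow cone was at about (2.8, 5.0) and moved to about (5.6, 7.1).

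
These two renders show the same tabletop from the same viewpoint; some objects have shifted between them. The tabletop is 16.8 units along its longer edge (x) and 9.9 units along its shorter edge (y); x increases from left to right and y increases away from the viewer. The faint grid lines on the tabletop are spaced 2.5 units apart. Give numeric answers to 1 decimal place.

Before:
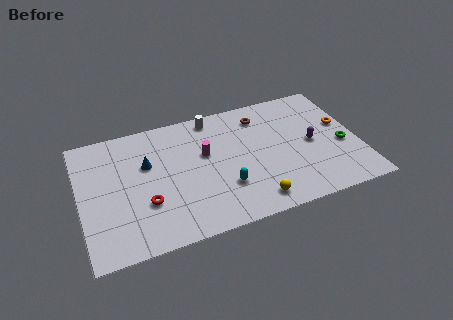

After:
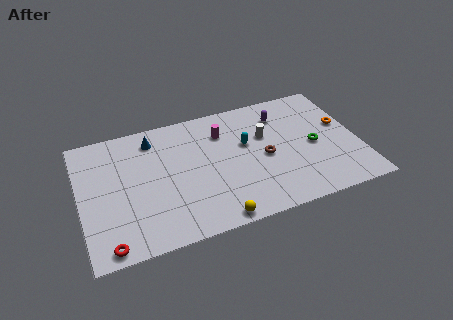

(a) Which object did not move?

the orange torus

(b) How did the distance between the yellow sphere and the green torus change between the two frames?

+1.1

The distance was about 6.3 in the first image and 7.4 in the second, so they moved 1.1 units further apart.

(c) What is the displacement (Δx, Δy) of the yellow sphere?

(-2.4, -0.6)

The yellow sphere was at about (10.1, 1.4) and moved to about (7.7, 0.8).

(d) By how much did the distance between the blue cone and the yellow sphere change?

+0.3

They were about 7.7 units apart before and 8.0 after — 0.3 units further apart.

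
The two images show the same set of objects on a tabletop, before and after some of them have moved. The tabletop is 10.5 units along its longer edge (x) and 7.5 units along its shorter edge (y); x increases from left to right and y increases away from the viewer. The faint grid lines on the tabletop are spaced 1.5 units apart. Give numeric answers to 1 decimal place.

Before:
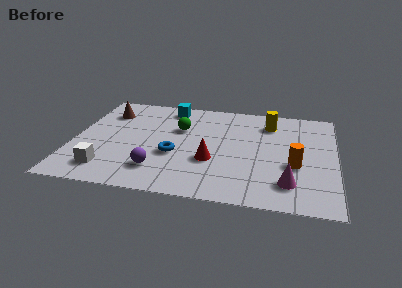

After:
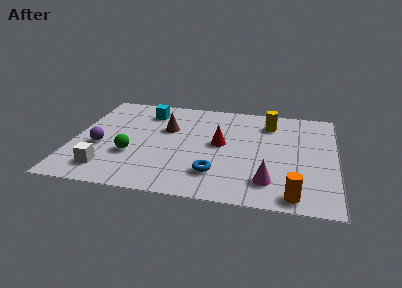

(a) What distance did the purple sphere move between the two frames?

2.7

The purple sphere moved from about (3.5, 1.7) to (1.1, 3.0), a distance of √(2.4² + 1.3²) ≈ 2.7.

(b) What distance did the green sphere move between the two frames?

2.9

From (4.2, 4.9) to (2.4, 2.6), the green sphere covered √(1.8² + 2.3²) ≈ 2.9 units.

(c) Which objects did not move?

the yellow cylinder and the white cube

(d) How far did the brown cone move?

2.7

From (1.2, 5.7) to (3.7, 4.8), the brown cone covered √(2.5² + 0.9²) ≈ 2.7 units.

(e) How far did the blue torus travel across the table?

2.0

The blue torus moved from about (4.1, 2.9) to (5.8, 1.8), a distance of √(1.7² + 1.1²) ≈ 2.0.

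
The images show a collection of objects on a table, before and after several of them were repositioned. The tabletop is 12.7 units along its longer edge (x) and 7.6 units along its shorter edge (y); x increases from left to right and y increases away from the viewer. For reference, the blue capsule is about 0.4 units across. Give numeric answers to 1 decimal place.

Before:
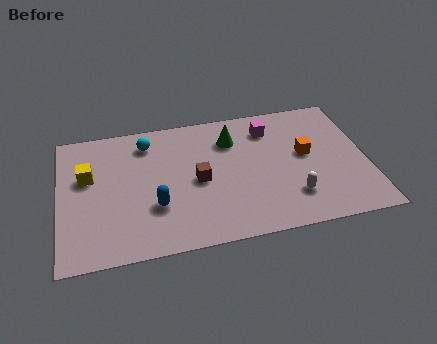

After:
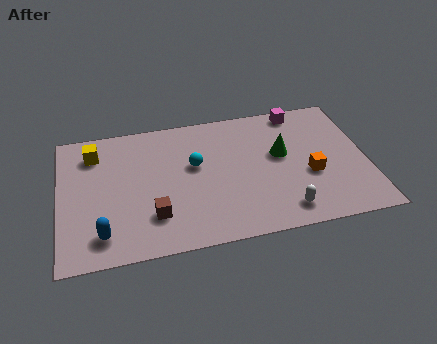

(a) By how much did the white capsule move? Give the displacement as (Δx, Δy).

(-0.4, -0.7)

The white capsule was at about (9.5, 1.9) and moved to about (9.1, 1.2).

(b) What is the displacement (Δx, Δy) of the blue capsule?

(-2.2, -1.1)

The blue capsule was at about (3.9, 2.5) and moved to about (1.7, 1.4).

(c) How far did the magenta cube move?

1.5

From (8.8, 6.0) to (10.1, 6.8), the magenta cube covered √(1.3² + 0.8²) ≈ 1.5 units.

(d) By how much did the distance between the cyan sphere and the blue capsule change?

+1.3

They were about 3.7 units apart before and 5.0 after — 1.3 units further apart.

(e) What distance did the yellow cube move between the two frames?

1.3

The yellow cube was near (1.2, 4.7) before and (1.5, 6.0) after, so it travelled √(0.3² + 1.3²) ≈ 1.3 units.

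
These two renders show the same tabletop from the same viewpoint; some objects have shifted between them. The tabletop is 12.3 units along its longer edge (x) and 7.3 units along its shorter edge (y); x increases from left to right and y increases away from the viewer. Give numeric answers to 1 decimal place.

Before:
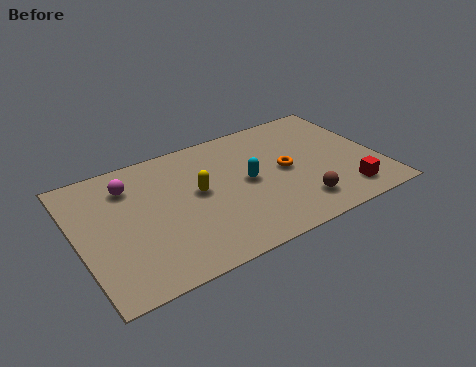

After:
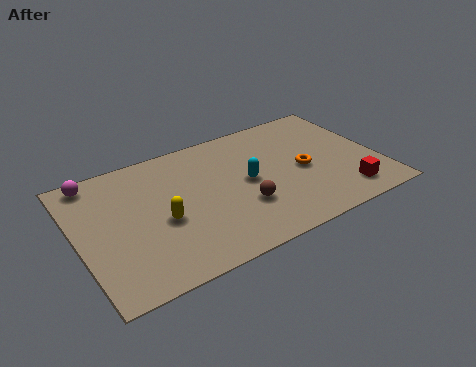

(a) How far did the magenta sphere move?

1.6

From (2.3, 5.6) to (1.0, 6.5), the magenta sphere covered √(1.3² + 0.9²) ≈ 1.6 units.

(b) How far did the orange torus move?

0.8

The orange torus moved from about (8.5, 3.7) to (9.2, 3.4), a distance of √(0.7² + 0.3²) ≈ 0.8.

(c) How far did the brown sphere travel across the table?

2.4

The brown sphere moved from about (8.7, 1.5) to (6.5, 2.4), a distance of √(2.2² + 0.9²) ≈ 2.4.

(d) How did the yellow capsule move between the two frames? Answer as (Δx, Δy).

(-1.6, -0.9)

From the two frames, the yellow capsule sits at roughly (4.9, 4.0) before and (3.3, 3.1) after.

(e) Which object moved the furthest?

the brown sphere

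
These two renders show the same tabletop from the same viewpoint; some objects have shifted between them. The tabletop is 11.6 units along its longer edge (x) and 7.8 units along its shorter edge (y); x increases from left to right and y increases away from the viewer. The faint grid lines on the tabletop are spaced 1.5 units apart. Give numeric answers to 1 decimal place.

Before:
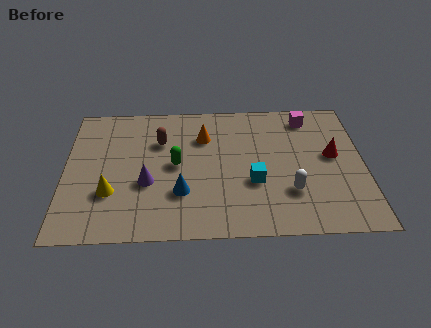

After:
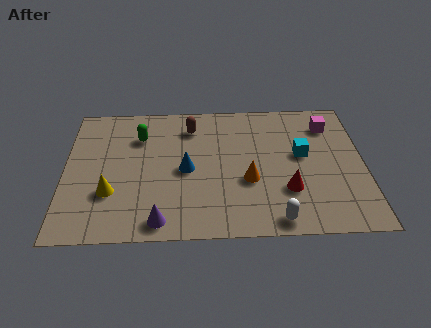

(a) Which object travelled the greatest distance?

the orange cone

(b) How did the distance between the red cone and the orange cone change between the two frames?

-3.6

The distance was about 5.2 in the first image and 1.6 in the second, so they moved 3.6 units closer together.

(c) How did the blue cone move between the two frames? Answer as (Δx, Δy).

(0.2, 1.3)

The blue cone was at about (4.5, 2.4) and moved to about (4.7, 3.7).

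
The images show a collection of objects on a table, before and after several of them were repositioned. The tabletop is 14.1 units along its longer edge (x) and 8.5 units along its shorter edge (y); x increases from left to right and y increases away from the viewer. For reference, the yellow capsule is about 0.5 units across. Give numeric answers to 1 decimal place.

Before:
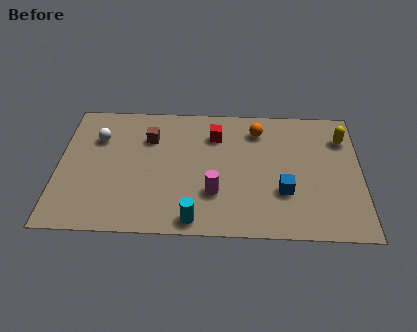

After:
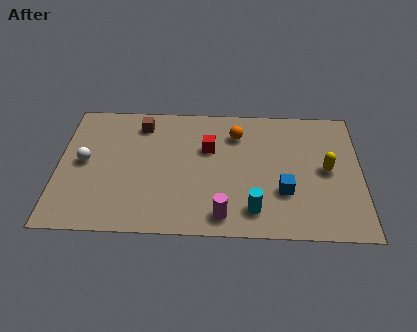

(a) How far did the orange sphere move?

1.0

The orange sphere was near (9.3, 6.8) before and (8.3, 6.5) after, so it travelled √(1.0² + 0.3²) ≈ 1.0 units.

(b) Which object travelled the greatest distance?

the cyan cylinder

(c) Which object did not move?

the blue cube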